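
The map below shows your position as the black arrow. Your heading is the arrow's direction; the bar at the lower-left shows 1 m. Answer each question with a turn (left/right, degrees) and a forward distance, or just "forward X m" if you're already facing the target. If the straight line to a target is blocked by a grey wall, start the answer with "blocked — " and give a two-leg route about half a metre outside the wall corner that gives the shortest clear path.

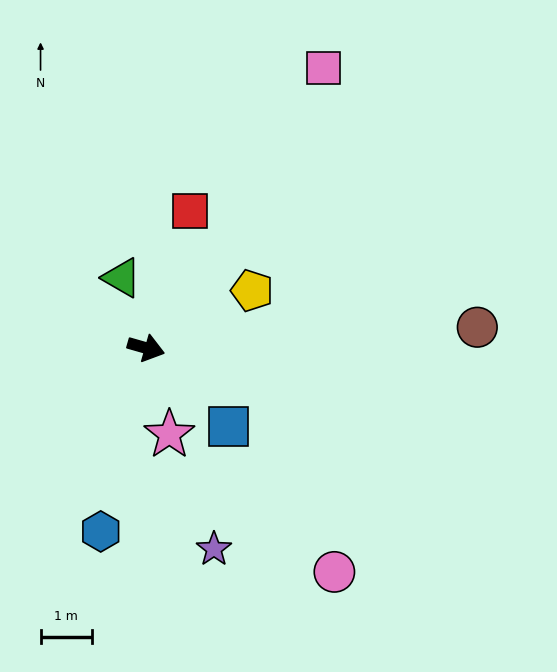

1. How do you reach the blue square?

turn right 27°, forward 2.2 m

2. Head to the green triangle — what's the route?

turn left 125°, forward 1.5 m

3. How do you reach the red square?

turn left 88°, forward 2.8 m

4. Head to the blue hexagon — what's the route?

turn right 88°, forward 3.7 m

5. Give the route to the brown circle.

turn left 20°, forward 6.5 m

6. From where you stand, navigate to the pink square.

turn left 74°, forward 6.5 m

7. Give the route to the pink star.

turn right 59°, forward 1.7 m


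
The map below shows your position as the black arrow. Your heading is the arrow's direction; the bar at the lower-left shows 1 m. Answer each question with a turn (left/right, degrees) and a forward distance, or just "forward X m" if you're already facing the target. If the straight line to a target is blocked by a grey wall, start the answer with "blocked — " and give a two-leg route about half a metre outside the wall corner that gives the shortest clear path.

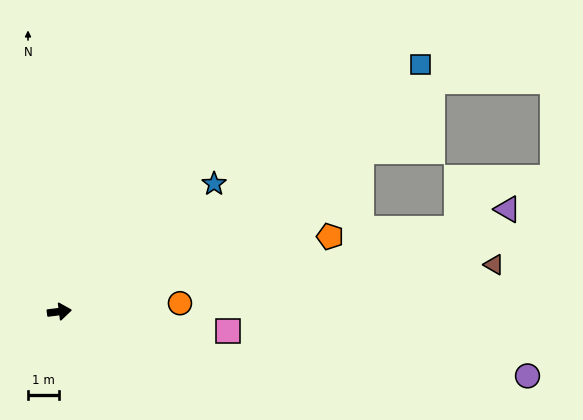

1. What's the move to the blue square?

turn left 27°, forward 14.2 m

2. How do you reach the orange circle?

turn right 3°, forward 3.9 m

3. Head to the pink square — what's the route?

turn right 14°, forward 5.5 m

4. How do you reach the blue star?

turn left 32°, forward 6.5 m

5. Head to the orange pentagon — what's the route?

turn left 8°, forward 9.1 m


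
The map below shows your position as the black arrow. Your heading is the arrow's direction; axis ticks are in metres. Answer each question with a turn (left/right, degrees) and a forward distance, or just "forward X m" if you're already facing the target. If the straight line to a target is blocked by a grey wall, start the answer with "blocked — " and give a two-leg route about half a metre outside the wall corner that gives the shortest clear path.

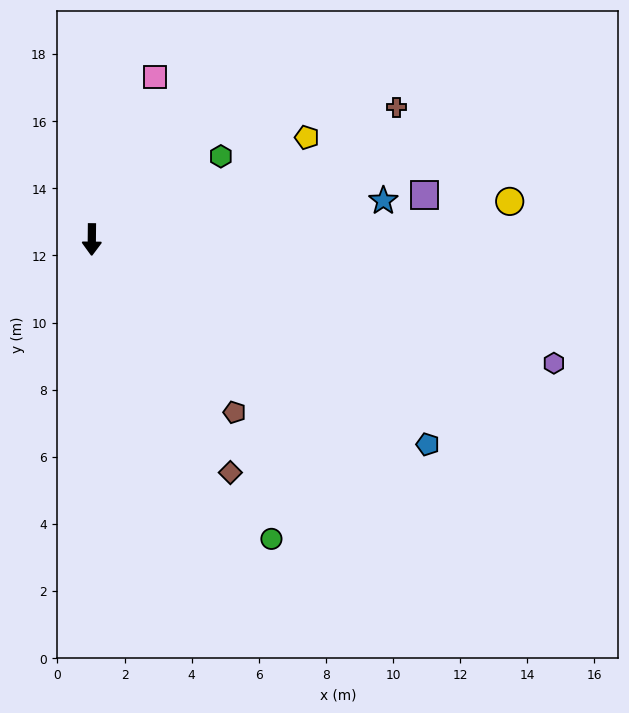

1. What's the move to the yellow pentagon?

turn left 116°, forward 7.1 m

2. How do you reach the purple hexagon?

turn left 76°, forward 14.3 m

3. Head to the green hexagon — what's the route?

turn left 123°, forward 4.6 m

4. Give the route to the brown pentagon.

turn left 40°, forward 6.7 m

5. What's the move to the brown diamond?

turn left 31°, forward 8.1 m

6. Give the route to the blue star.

turn left 98°, forward 8.8 m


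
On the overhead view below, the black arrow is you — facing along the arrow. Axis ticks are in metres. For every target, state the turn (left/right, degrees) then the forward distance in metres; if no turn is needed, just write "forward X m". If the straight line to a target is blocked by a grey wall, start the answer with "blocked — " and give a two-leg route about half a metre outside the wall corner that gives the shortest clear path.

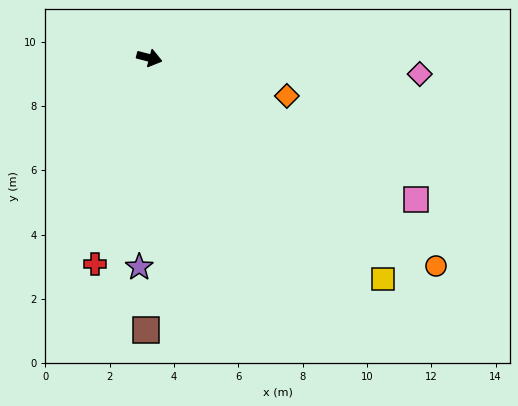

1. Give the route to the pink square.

turn right 13°, forward 9.4 m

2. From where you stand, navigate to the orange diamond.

forward 4.4 m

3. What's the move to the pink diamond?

turn left 11°, forward 8.4 m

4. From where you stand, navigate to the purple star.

turn right 78°, forward 6.5 m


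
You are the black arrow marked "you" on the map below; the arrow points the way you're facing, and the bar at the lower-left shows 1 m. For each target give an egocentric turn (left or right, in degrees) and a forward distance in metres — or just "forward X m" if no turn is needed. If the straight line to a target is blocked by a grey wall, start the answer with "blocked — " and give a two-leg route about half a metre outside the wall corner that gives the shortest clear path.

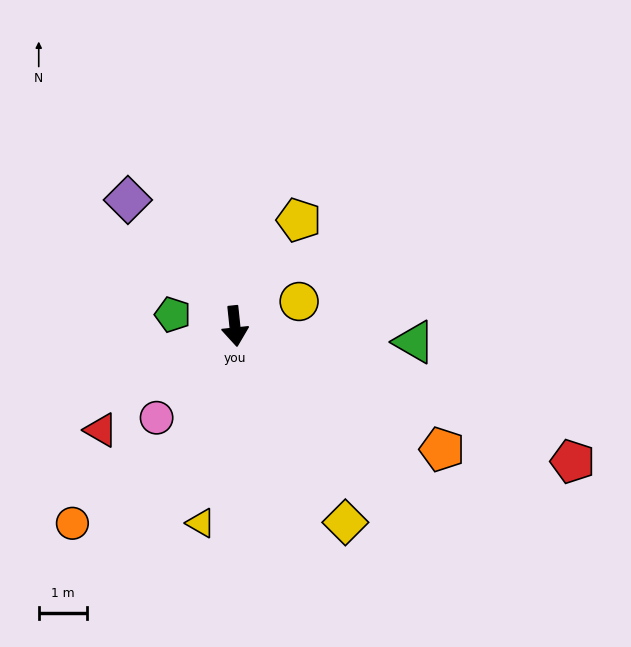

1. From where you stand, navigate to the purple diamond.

turn right 146°, forward 3.4 m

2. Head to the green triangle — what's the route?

turn left 79°, forward 3.7 m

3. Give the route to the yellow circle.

turn left 105°, forward 1.4 m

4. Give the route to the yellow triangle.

turn right 16°, forward 4.2 m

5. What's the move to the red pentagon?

turn left 62°, forward 7.6 m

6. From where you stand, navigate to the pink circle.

turn right 47°, forward 2.5 m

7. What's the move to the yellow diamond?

turn left 23°, forward 4.7 m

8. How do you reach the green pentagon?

turn right 107°, forward 1.3 m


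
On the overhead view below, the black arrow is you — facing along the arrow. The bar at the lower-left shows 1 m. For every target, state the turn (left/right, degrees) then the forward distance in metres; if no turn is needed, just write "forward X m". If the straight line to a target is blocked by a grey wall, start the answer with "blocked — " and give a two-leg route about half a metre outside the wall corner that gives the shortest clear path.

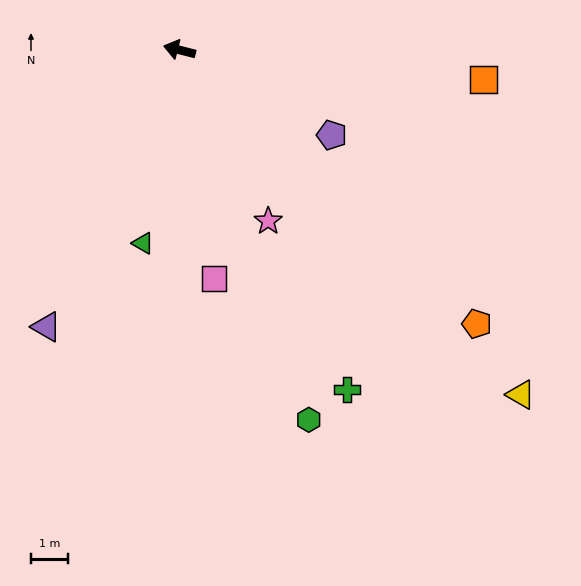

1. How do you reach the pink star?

turn left 132°, forward 5.2 m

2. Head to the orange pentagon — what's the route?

turn left 152°, forward 11.0 m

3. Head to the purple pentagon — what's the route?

turn left 165°, forward 4.7 m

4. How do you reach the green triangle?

turn left 94°, forward 5.4 m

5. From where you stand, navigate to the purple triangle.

turn left 79°, forward 8.4 m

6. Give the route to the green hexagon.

turn left 123°, forward 10.7 m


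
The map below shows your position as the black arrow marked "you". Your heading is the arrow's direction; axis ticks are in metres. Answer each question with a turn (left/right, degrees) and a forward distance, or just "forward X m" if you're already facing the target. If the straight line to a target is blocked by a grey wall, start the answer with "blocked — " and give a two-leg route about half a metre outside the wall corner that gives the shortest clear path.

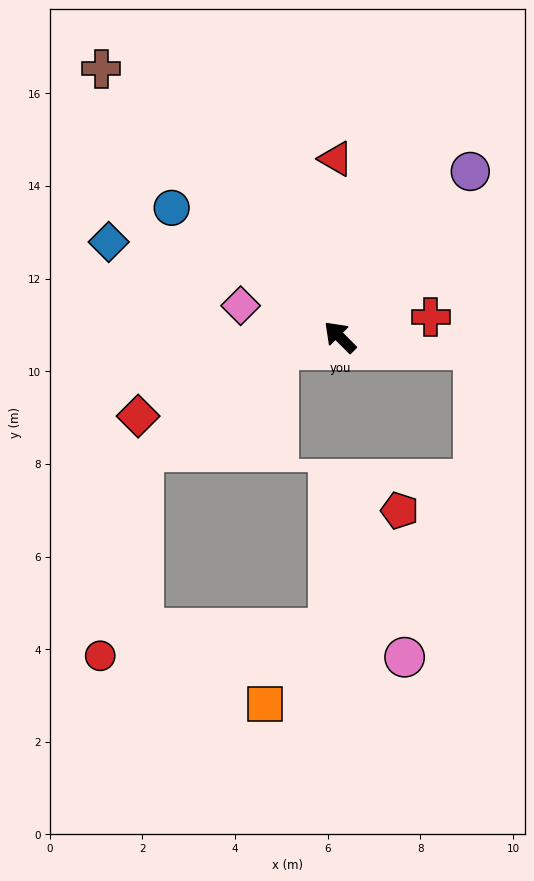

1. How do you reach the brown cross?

turn right 3°, forward 7.8 m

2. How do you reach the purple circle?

turn right 83°, forward 4.6 m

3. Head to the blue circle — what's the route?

turn left 8°, forward 4.6 m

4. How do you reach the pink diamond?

turn left 28°, forward 2.2 m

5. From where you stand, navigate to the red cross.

turn right 123°, forward 2.0 m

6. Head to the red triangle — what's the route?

turn right 44°, forward 3.8 m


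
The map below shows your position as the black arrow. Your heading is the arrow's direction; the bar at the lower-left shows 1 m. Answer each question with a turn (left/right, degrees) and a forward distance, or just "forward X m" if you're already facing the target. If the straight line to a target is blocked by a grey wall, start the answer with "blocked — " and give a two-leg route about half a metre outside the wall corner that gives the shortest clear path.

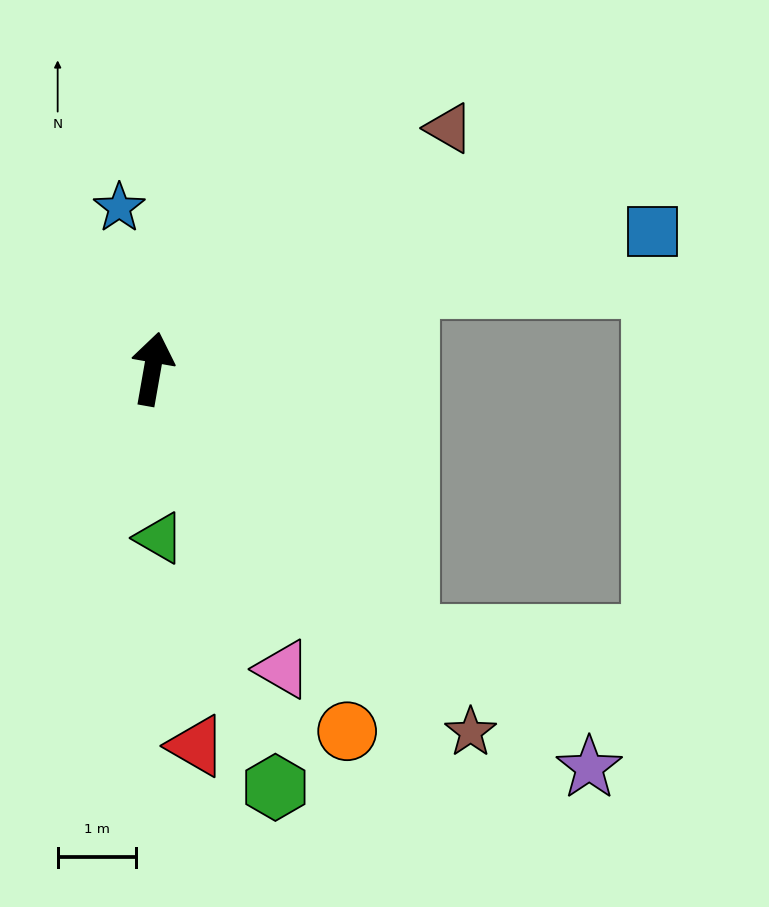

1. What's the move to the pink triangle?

turn right 147°, forward 4.2 m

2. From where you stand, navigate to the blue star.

turn left 22°, forward 2.1 m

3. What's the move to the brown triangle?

turn right 41°, forward 4.9 m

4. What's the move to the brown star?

turn right 129°, forward 6.2 m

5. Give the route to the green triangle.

turn right 168°, forward 2.2 m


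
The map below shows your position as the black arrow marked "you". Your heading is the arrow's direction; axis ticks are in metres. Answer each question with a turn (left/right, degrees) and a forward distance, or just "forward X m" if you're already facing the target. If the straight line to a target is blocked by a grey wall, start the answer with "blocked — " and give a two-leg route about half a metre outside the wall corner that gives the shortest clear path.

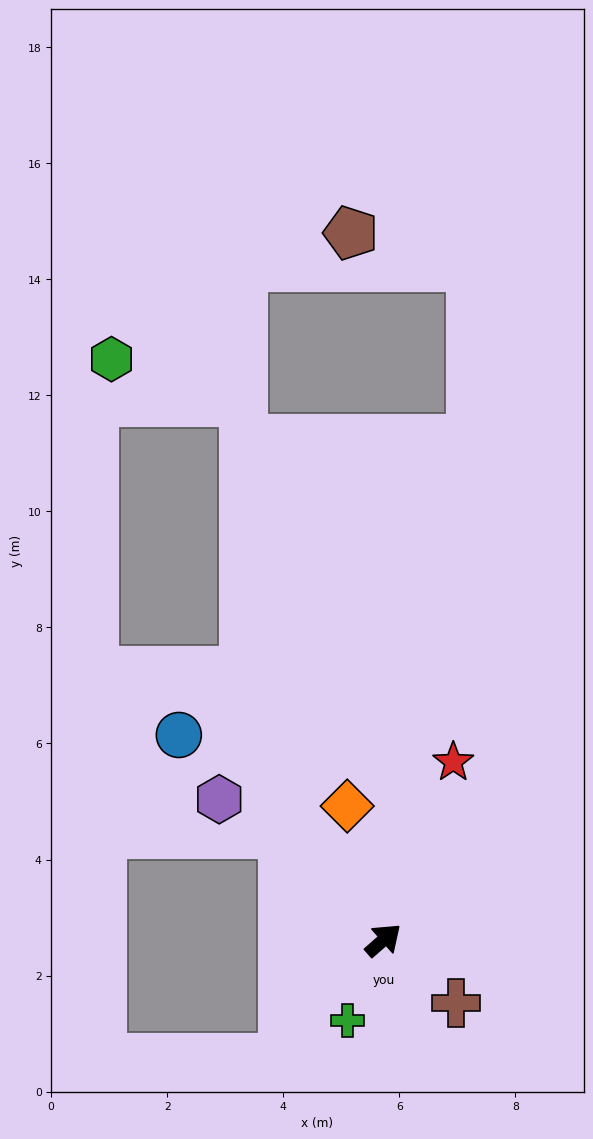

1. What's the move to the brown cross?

turn right 82°, forward 1.7 m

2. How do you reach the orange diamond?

turn left 64°, forward 2.4 m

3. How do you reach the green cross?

turn right 155°, forward 1.5 m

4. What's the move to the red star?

turn left 27°, forward 3.3 m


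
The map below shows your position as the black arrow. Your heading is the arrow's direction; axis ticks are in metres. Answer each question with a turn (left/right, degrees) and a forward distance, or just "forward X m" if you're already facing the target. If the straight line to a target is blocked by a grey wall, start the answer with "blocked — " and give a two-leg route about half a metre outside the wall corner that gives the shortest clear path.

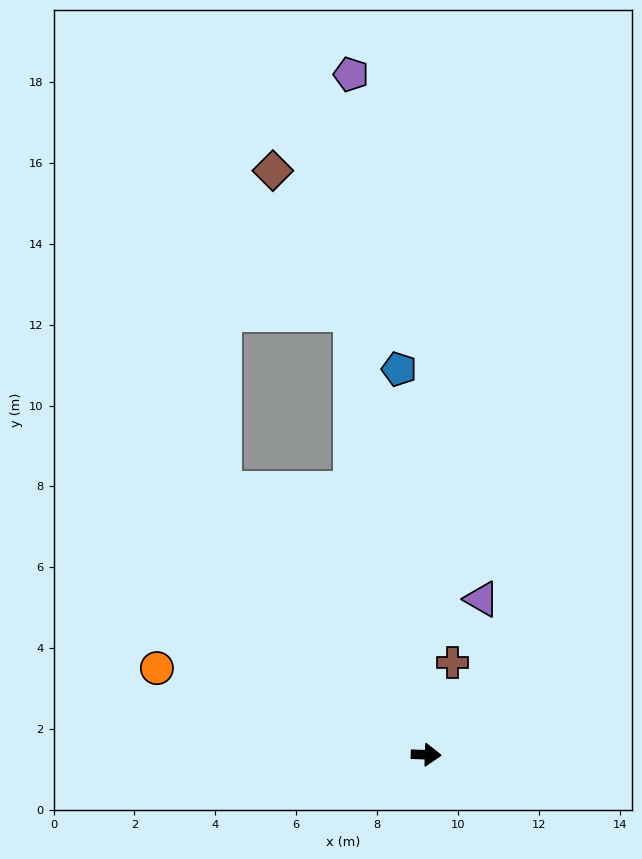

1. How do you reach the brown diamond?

blocked — turn left 102°, forward 11.1 m, then turn left 18°, forward 4.0 m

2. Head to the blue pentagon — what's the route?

turn left 96°, forward 9.6 m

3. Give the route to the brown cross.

turn left 76°, forward 2.4 m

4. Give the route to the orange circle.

turn left 164°, forward 7.0 m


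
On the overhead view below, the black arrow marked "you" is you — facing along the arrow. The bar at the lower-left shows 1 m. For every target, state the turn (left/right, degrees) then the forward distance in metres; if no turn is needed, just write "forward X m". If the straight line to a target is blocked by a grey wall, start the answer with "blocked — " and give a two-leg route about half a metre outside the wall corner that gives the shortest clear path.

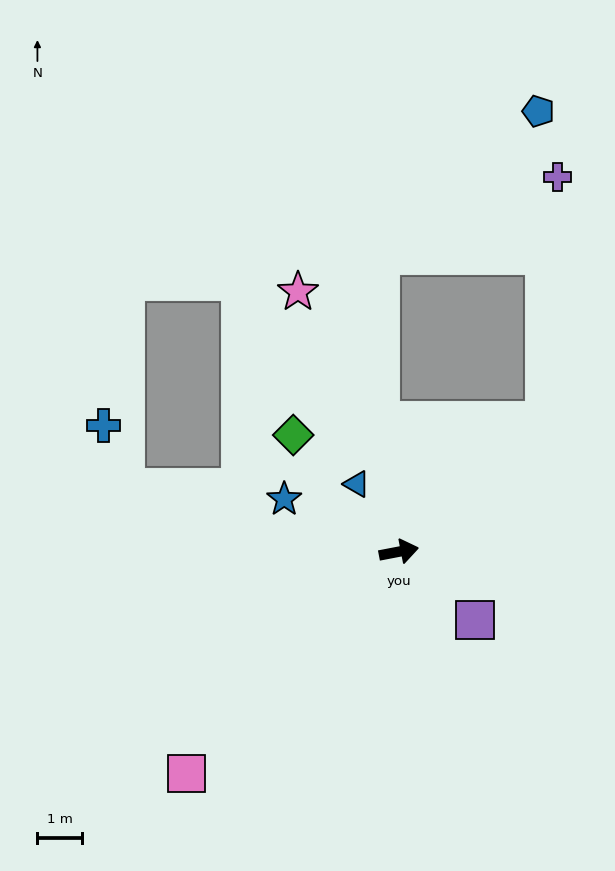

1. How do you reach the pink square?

turn right 145°, forward 6.9 m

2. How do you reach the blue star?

turn left 144°, forward 2.8 m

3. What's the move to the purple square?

turn right 53°, forward 2.3 m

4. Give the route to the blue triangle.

turn left 111°, forward 1.8 m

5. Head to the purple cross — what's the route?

blocked — turn left 31°, forward 4.4 m, then turn left 45°, forward 5.5 m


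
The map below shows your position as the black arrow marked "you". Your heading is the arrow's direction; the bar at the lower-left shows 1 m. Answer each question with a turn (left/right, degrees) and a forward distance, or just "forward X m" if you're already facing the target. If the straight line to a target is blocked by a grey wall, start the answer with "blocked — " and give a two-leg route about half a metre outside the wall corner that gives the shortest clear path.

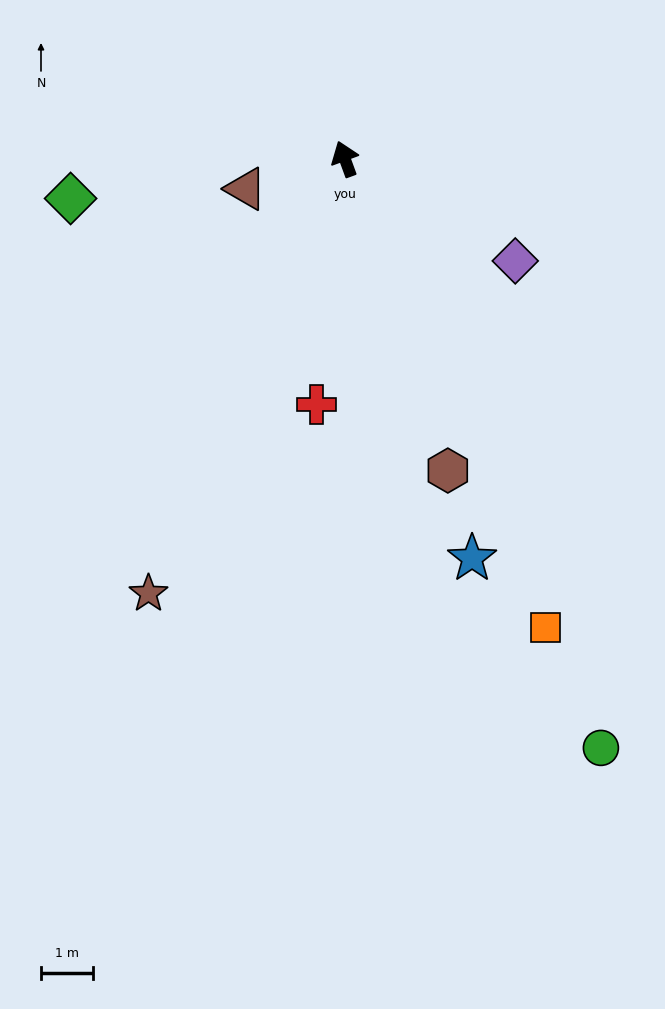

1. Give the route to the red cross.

turn left 153°, forward 4.8 m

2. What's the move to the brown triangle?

turn left 87°, forward 2.0 m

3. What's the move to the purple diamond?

turn right 141°, forward 3.8 m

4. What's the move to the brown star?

turn left 136°, forward 9.2 m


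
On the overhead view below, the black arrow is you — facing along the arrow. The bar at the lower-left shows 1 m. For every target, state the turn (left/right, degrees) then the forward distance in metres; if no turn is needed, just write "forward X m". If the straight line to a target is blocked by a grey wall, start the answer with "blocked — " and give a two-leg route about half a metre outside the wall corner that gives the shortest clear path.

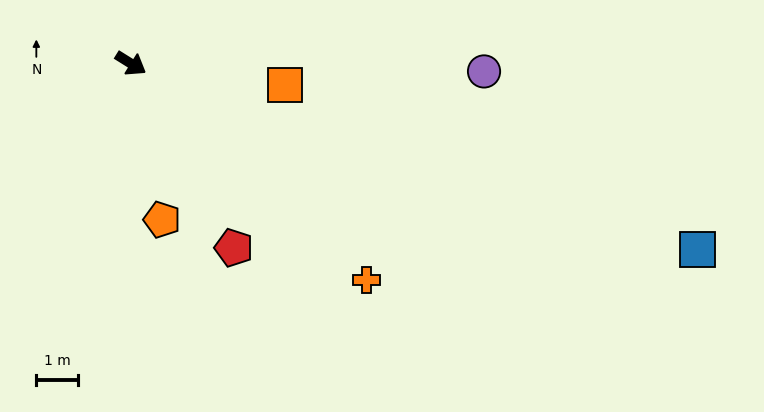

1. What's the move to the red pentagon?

turn right 29°, forward 5.0 m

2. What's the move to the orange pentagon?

turn right 47°, forward 3.8 m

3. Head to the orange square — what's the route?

turn left 24°, forward 3.7 m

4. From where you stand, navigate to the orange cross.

turn right 11°, forward 7.6 m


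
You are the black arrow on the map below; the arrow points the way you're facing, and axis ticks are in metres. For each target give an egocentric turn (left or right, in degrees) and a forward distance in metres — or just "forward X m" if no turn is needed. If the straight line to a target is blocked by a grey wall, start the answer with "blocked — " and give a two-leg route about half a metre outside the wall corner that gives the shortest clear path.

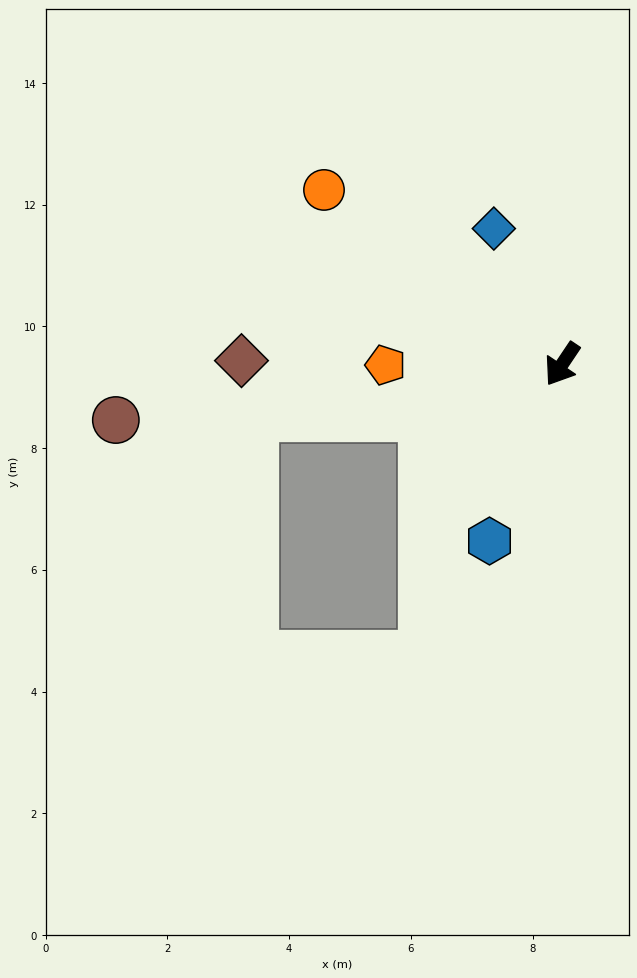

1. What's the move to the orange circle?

turn right 92°, forward 4.8 m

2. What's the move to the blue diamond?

turn right 119°, forward 2.5 m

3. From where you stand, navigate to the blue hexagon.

turn left 11°, forward 3.1 m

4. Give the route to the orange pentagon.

turn right 56°, forward 2.9 m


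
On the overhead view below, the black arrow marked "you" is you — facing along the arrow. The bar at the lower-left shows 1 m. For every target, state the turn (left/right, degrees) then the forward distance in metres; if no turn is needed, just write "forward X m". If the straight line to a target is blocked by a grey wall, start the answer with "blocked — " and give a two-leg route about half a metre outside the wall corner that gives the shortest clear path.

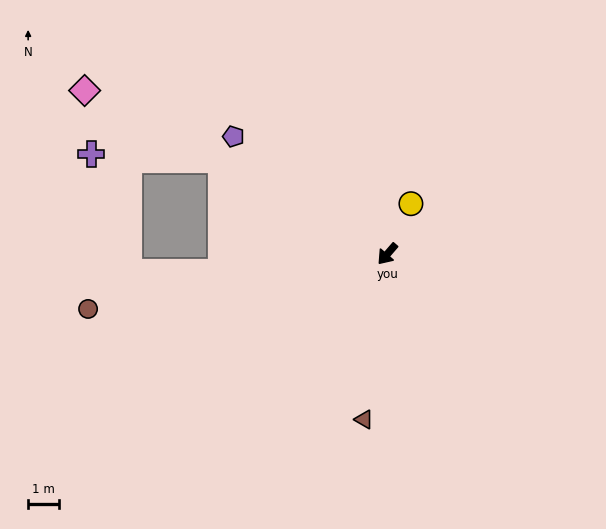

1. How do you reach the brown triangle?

turn left 33°, forward 5.4 m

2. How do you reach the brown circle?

turn right 39°, forward 9.8 m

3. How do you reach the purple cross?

blocked — turn right 79°, forward 6.1 m, then turn left 27°, forward 4.2 m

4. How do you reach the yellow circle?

turn right 164°, forward 1.8 m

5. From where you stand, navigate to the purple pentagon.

turn right 86°, forward 6.2 m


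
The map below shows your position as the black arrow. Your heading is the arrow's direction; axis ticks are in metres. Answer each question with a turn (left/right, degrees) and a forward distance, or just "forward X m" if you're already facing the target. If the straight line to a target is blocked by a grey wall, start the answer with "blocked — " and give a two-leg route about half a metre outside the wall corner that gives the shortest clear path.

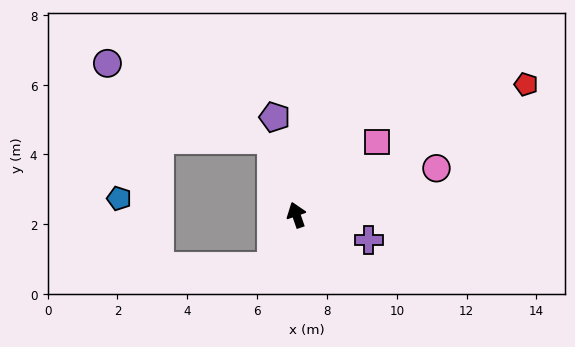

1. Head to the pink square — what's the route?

turn right 67°, forward 3.1 m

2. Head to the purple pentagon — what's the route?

turn right 7°, forward 2.9 m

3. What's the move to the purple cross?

turn right 128°, forward 2.2 m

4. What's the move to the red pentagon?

turn right 80°, forward 7.6 m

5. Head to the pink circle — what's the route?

turn right 91°, forward 4.2 m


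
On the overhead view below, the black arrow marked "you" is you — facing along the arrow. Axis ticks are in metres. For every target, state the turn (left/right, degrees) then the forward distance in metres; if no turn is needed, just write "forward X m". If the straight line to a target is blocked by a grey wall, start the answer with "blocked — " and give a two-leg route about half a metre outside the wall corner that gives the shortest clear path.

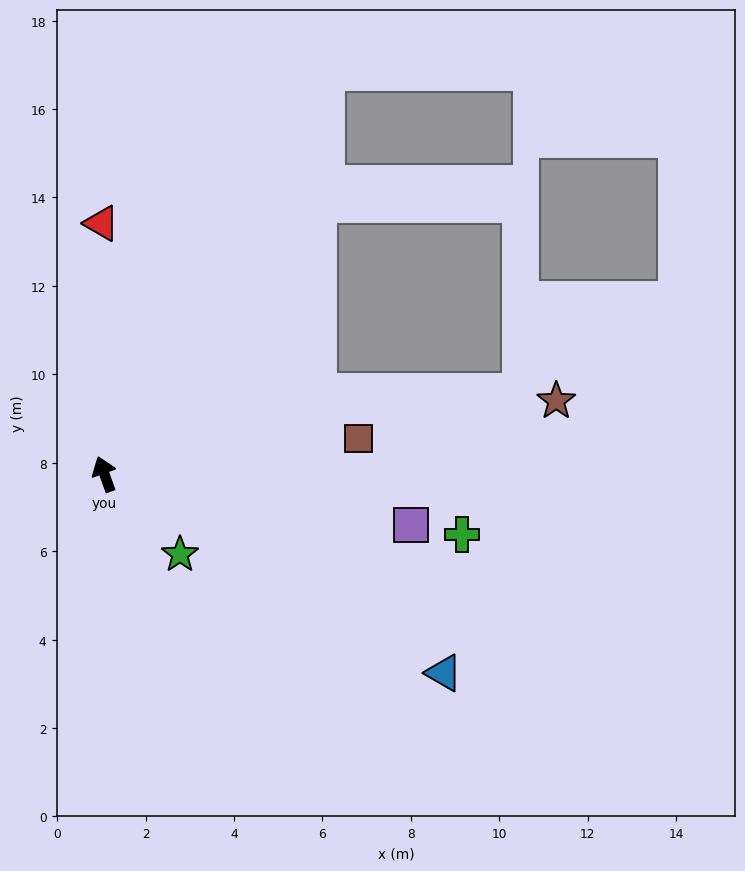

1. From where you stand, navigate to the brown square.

turn right 102°, forward 5.8 m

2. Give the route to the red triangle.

turn right 19°, forward 5.7 m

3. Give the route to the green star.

turn right 157°, forward 2.5 m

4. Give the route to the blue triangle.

turn right 140°, forward 8.9 m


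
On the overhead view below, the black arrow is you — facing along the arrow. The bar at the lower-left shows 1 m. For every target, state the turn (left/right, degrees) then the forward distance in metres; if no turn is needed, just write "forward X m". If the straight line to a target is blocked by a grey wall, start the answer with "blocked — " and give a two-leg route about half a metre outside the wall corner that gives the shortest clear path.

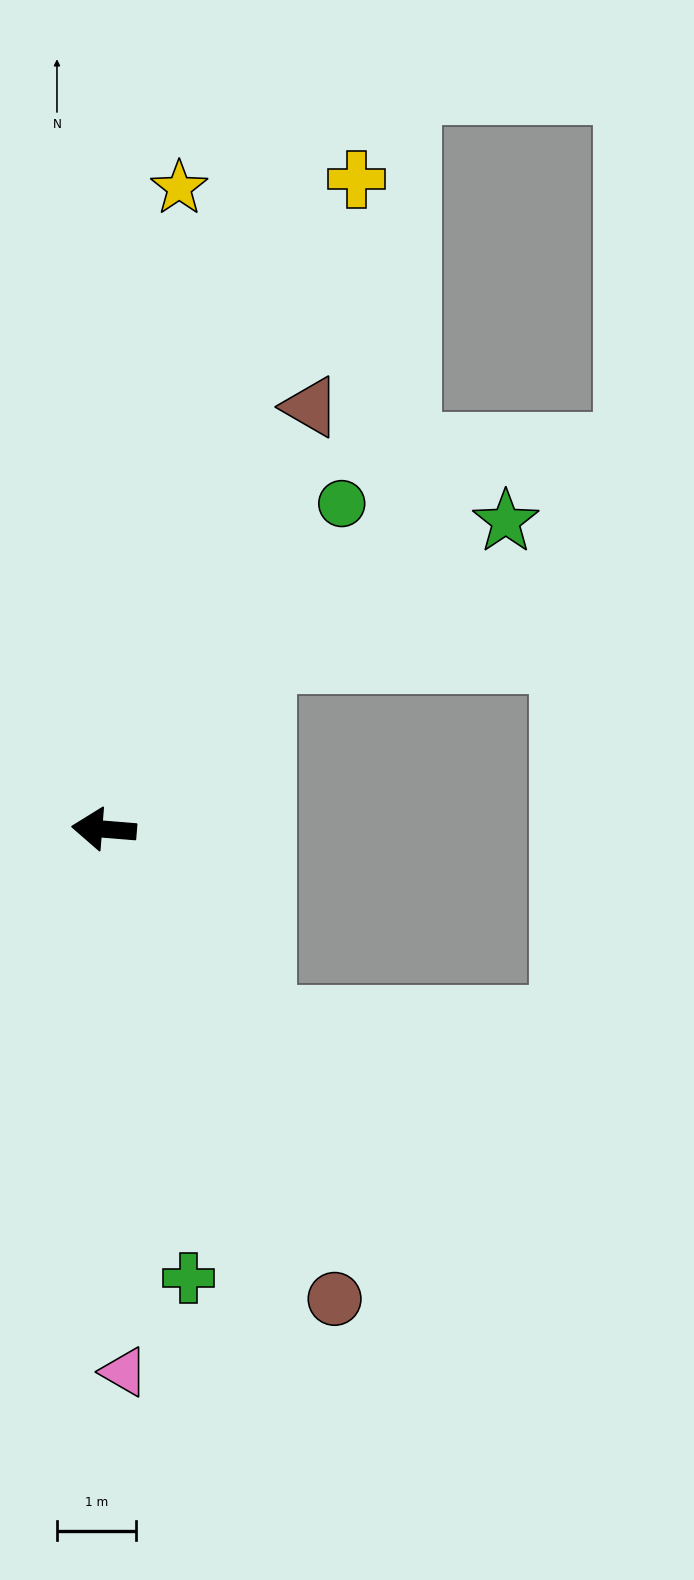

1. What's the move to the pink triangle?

turn left 97°, forward 6.9 m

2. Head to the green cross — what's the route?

turn left 105°, forward 5.8 m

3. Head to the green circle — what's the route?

turn right 122°, forward 5.1 m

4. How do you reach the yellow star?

turn right 92°, forward 8.2 m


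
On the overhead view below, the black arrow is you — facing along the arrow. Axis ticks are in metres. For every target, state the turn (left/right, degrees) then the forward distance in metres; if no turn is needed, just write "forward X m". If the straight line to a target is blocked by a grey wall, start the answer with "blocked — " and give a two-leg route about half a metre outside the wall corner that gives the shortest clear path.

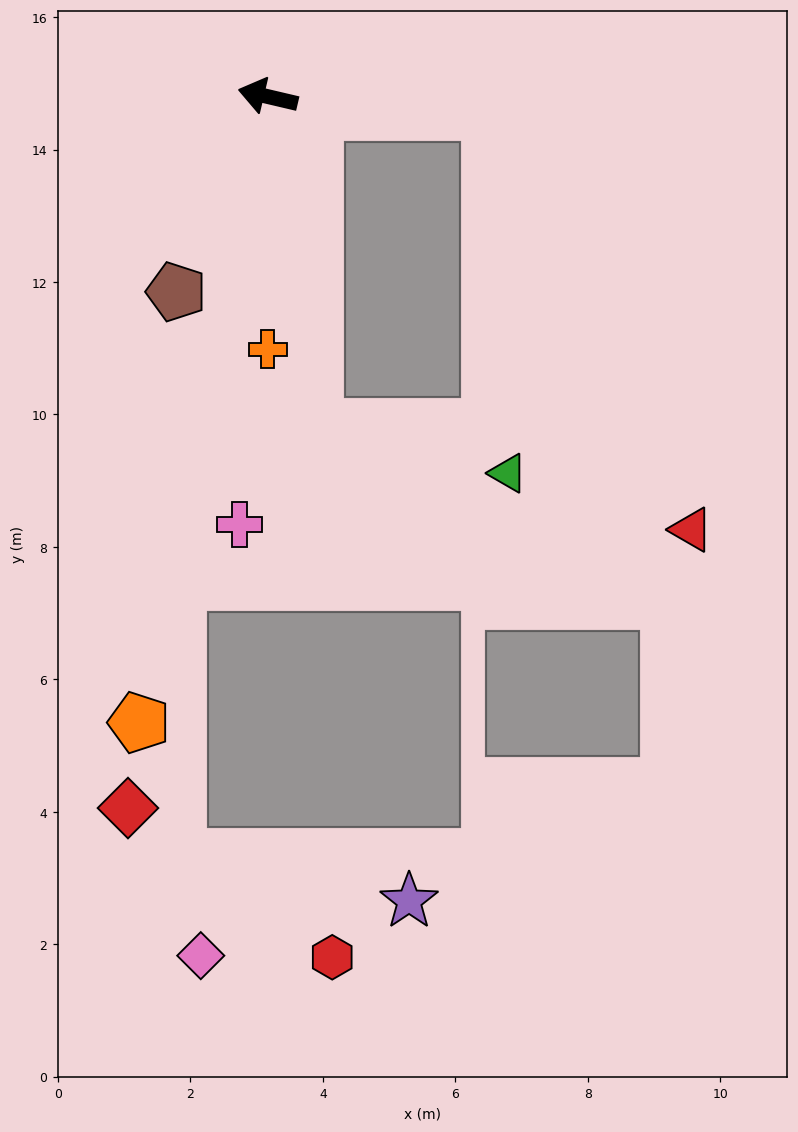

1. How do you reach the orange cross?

turn left 103°, forward 3.8 m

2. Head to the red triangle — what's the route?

blocked — turn right 171°, forward 3.4 m, then turn right 60°, forward 7.0 m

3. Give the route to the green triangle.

blocked — turn left 111°, forward 5.0 m, then turn left 69°, forward 3.0 m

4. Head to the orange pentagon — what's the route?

turn left 92°, forward 9.6 m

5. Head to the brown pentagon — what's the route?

turn left 78°, forward 3.3 m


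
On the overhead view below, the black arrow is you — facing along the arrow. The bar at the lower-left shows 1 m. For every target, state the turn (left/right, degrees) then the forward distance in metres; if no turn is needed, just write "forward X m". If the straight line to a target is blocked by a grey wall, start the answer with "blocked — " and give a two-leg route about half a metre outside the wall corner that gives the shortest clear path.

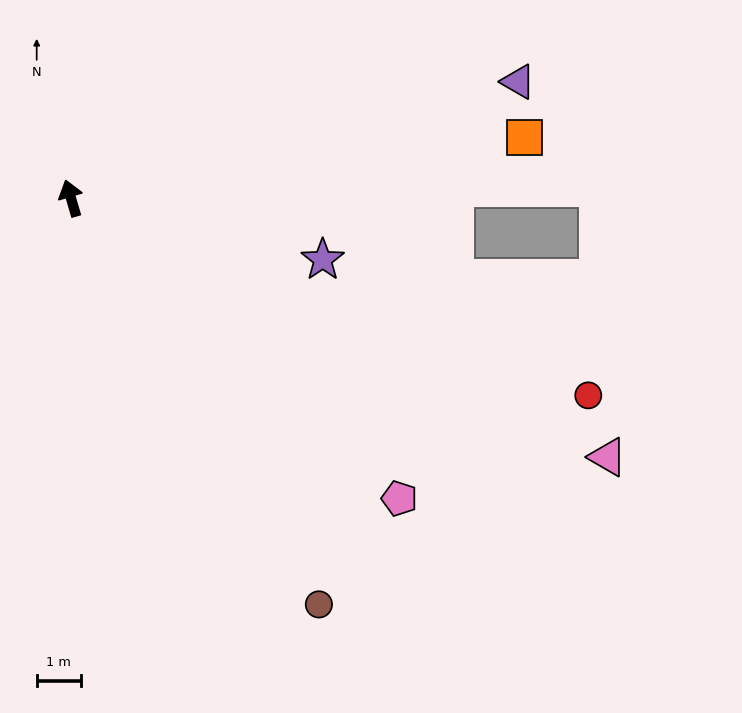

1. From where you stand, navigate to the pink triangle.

turn right 132°, forward 13.5 m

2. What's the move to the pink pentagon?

turn right 149°, forward 10.1 m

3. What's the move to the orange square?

turn right 99°, forward 10.4 m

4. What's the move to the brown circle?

turn right 165°, forward 10.8 m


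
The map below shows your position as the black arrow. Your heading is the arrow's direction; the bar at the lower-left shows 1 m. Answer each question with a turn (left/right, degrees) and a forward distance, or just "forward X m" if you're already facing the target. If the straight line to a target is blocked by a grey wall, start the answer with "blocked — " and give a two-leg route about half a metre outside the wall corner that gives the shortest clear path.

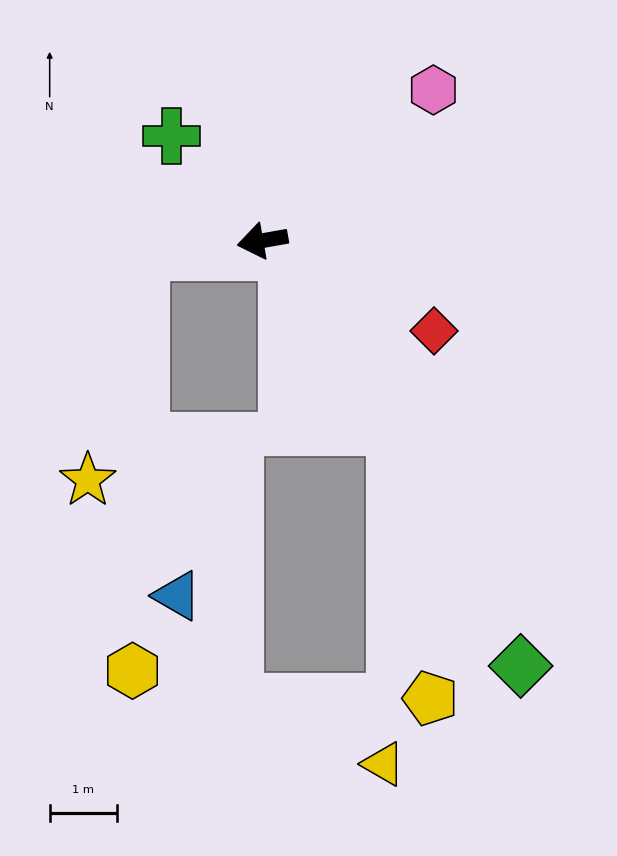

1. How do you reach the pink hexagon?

turn right 149°, forward 3.4 m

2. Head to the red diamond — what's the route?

turn left 142°, forward 2.9 m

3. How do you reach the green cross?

turn right 59°, forward 2.1 m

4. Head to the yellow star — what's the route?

blocked — turn right 5°, forward 1.8 m, then turn left 72°, forward 3.5 m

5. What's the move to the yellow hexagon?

blocked — turn right 5°, forward 1.8 m, then turn left 84°, forward 6.2 m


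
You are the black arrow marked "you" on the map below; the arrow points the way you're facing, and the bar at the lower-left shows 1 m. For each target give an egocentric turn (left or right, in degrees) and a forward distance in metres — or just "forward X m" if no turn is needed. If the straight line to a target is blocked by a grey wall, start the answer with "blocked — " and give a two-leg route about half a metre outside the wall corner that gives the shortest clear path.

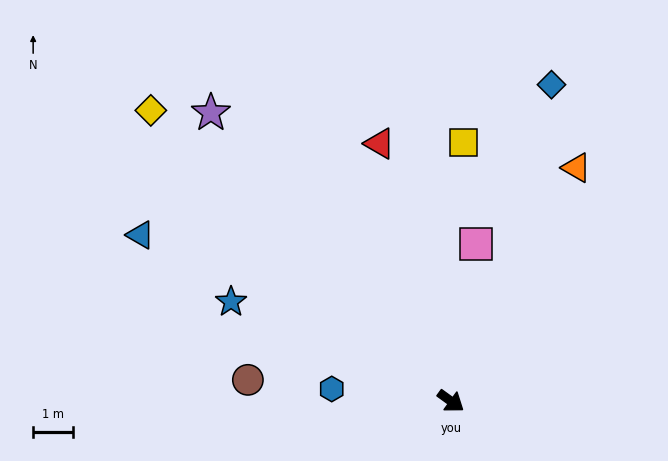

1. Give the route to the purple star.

turn left 166°, forward 9.4 m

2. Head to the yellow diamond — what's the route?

turn left 172°, forward 10.5 m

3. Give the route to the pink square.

turn left 117°, forward 4.0 m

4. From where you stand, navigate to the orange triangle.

turn left 98°, forward 6.6 m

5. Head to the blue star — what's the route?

turn right 168°, forward 6.0 m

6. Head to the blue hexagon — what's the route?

turn right 150°, forward 3.0 m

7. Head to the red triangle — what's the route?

turn left 141°, forward 6.7 m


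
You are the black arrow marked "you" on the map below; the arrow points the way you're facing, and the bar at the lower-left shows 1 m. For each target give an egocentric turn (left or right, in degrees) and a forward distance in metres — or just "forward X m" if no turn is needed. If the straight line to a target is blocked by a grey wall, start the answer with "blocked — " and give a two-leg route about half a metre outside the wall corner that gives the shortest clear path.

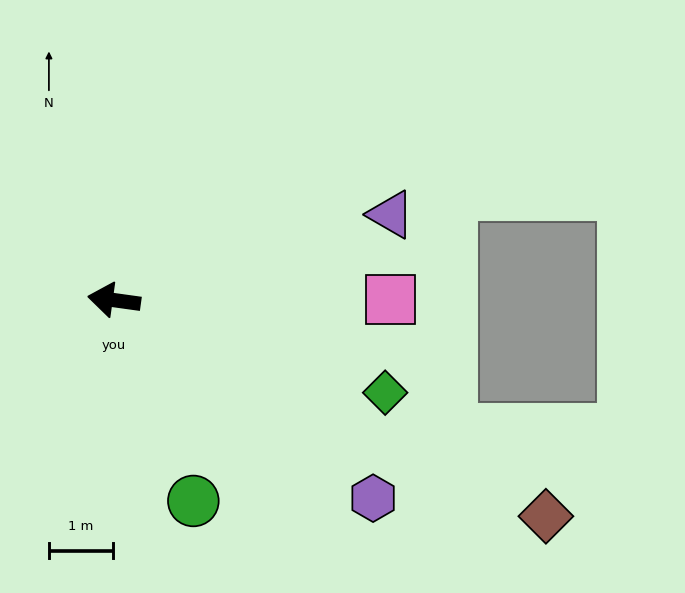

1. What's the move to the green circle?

turn left 119°, forward 3.4 m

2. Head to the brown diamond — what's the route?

turn left 161°, forward 7.5 m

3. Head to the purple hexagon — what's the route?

turn left 151°, forward 5.1 m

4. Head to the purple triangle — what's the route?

turn right 155°, forward 4.5 m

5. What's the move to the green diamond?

turn left 169°, forward 4.5 m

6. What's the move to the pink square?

turn right 172°, forward 4.3 m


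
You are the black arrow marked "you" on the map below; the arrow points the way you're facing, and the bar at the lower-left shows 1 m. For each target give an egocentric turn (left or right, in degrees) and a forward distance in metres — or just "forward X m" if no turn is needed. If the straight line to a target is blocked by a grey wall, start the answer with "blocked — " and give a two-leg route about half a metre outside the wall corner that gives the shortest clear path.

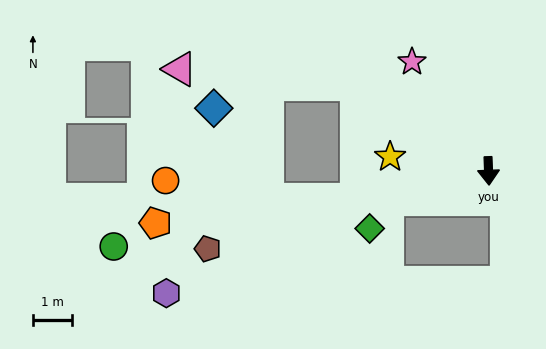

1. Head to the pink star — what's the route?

turn right 147°, forward 3.4 m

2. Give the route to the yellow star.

turn right 100°, forward 2.5 m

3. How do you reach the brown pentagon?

turn right 77°, forward 7.5 m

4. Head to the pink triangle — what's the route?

blocked — turn right 125°, forward 4.0 m, then turn left 28°, forward 4.5 m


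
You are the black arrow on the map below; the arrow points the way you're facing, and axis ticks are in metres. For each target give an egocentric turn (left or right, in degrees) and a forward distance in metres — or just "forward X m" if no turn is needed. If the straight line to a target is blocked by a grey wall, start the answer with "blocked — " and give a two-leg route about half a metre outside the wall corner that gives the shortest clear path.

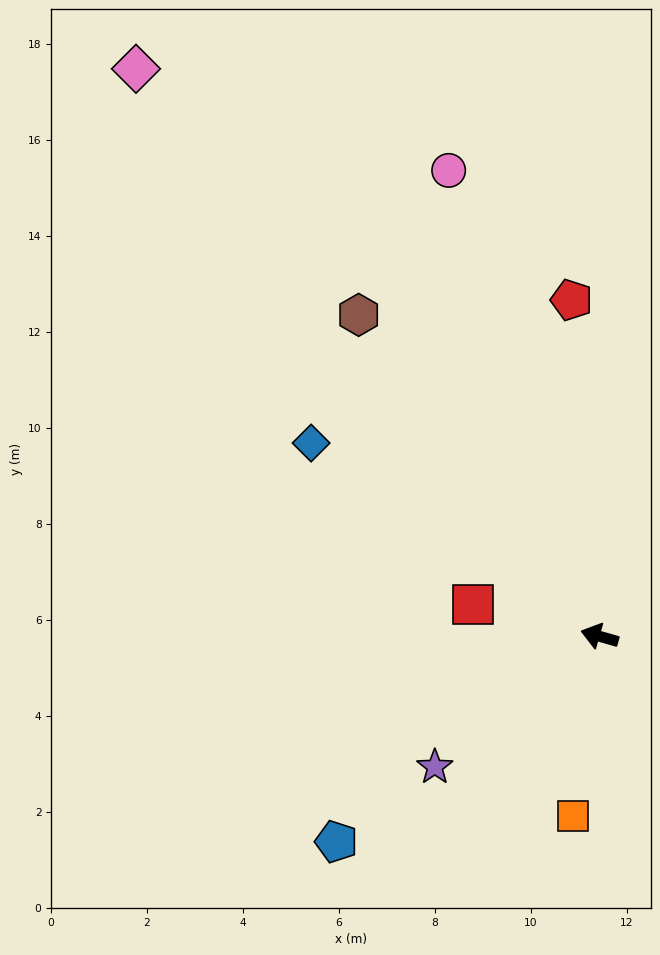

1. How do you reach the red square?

forward 2.7 m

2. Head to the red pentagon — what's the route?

turn right 69°, forward 7.0 m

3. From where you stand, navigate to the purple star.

turn left 54°, forward 4.4 m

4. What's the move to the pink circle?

turn right 56°, forward 10.2 m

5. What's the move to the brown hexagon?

turn right 37°, forward 8.4 m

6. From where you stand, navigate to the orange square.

turn left 98°, forward 3.8 m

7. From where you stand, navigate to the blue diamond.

turn right 18°, forward 7.2 m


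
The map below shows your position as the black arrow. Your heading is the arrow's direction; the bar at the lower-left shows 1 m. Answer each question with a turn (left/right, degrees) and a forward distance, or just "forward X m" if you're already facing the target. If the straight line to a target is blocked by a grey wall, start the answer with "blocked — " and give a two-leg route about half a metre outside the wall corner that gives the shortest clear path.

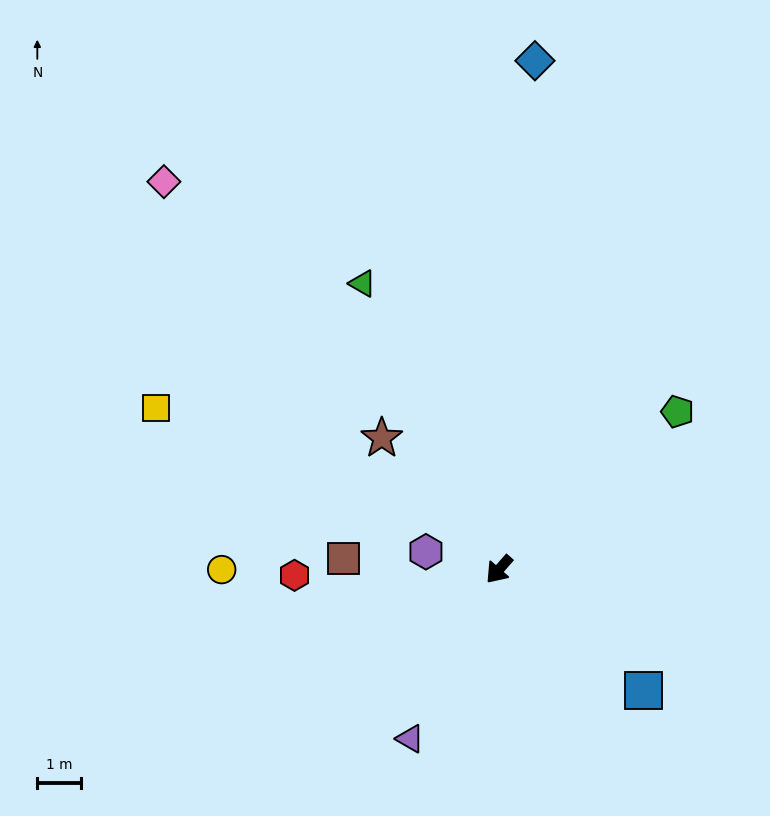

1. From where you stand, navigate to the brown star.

turn right 97°, forward 4.0 m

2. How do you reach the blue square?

turn left 91°, forward 4.3 m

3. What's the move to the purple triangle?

turn left 14°, forward 4.4 m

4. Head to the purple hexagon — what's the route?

turn right 62°, forward 1.7 m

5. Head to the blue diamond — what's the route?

turn right 143°, forward 11.6 m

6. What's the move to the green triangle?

turn right 113°, forward 7.2 m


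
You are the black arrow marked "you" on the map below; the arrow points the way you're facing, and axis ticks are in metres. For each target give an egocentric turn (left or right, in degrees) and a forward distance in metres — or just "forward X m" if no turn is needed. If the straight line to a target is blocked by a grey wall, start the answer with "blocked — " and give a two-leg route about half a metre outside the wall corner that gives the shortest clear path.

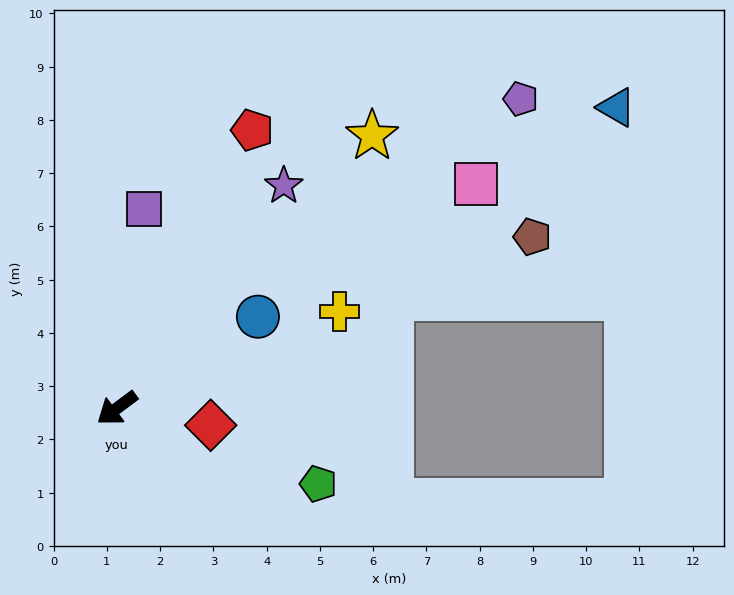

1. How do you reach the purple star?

turn right 164°, forward 5.2 m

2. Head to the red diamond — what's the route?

turn left 133°, forward 1.8 m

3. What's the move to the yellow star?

turn right 170°, forward 7.0 m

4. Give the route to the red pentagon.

turn right 153°, forward 5.8 m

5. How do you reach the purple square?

turn right 134°, forward 3.8 m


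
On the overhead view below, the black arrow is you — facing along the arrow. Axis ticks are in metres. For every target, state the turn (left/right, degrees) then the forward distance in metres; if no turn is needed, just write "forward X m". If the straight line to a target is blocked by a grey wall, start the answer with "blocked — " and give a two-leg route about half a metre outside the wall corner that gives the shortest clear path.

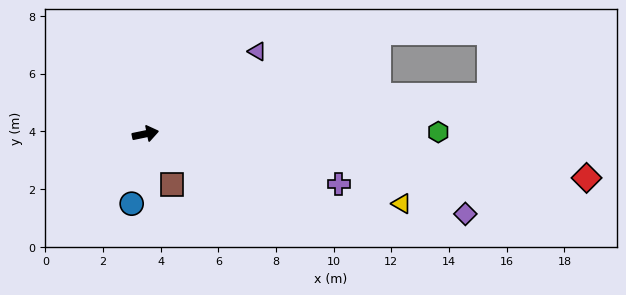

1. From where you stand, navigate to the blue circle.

turn right 113°, forward 2.5 m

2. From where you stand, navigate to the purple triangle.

turn left 25°, forward 4.8 m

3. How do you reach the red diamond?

turn right 17°, forward 15.4 m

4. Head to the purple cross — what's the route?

turn right 26°, forward 6.9 m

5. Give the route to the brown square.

turn right 74°, forward 2.0 m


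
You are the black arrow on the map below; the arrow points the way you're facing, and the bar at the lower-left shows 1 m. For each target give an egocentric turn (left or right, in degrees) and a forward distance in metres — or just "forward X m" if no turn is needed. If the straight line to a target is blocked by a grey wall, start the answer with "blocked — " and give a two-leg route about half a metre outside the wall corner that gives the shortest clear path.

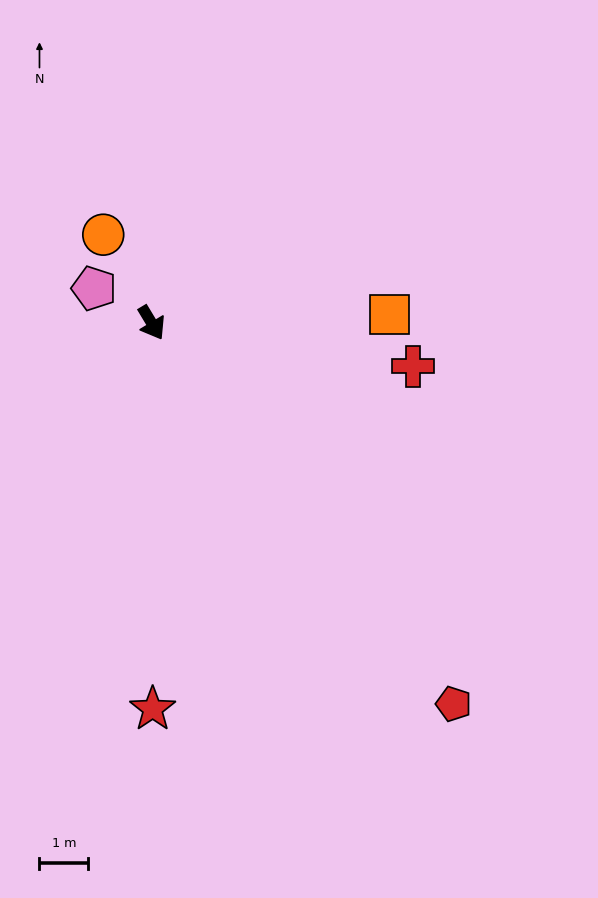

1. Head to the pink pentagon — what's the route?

turn right 152°, forward 1.4 m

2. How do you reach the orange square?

turn left 61°, forward 4.9 m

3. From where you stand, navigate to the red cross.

turn left 50°, forward 5.4 m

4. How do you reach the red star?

turn right 31°, forward 7.9 m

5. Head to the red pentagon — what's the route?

turn left 7°, forward 10.0 m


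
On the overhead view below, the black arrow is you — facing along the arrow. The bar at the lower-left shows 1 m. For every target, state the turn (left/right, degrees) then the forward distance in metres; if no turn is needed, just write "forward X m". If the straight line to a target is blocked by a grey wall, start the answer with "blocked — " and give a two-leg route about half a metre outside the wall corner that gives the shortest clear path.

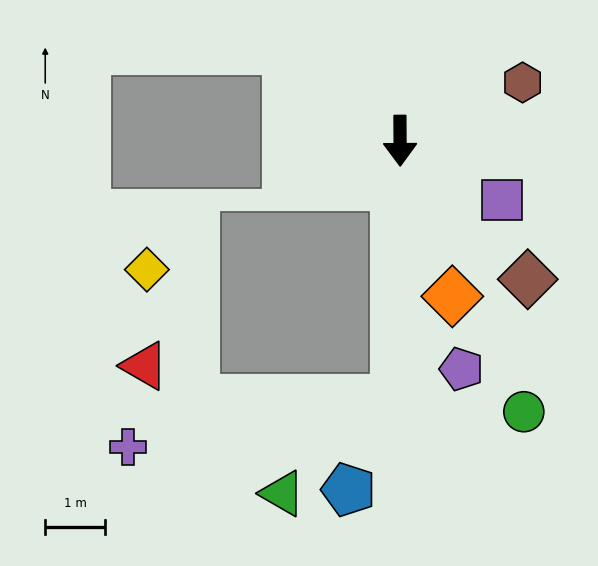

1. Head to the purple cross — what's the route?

blocked — forward 4.4 m, then turn right 80°, forward 4.6 m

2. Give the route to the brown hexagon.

turn left 115°, forward 2.3 m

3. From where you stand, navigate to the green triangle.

blocked — forward 4.4 m, then turn right 51°, forward 2.5 m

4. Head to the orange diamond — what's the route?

turn left 18°, forward 2.8 m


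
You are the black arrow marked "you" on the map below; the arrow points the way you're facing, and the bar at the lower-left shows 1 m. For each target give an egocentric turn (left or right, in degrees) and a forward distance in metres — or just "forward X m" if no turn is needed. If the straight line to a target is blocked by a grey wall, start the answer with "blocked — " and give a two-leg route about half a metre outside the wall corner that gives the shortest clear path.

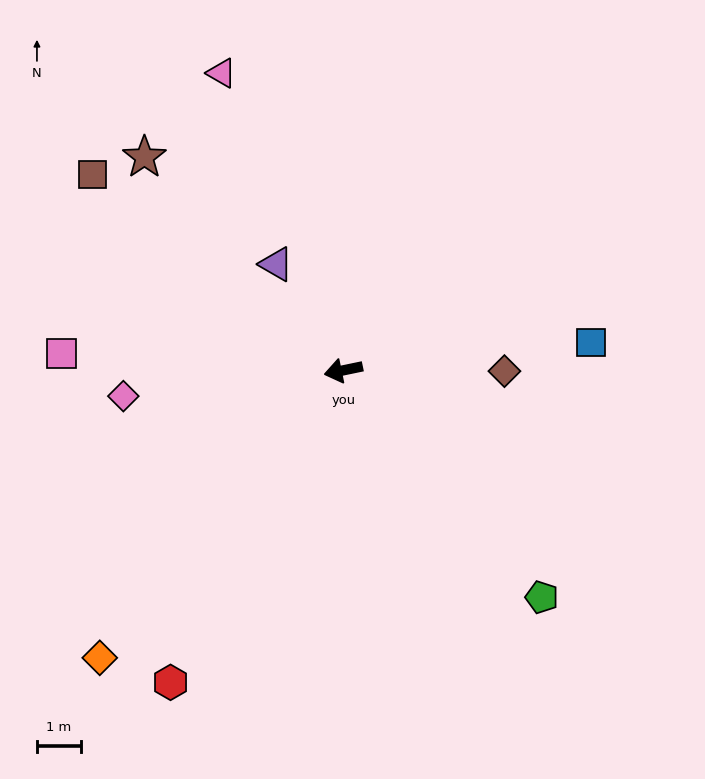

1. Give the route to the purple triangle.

turn right 69°, forward 2.8 m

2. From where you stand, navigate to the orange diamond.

turn left 38°, forward 8.5 m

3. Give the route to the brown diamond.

turn left 168°, forward 3.6 m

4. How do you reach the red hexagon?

turn left 49°, forward 8.0 m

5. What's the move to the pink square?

turn right 15°, forward 6.4 m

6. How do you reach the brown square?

turn right 50°, forward 7.2 m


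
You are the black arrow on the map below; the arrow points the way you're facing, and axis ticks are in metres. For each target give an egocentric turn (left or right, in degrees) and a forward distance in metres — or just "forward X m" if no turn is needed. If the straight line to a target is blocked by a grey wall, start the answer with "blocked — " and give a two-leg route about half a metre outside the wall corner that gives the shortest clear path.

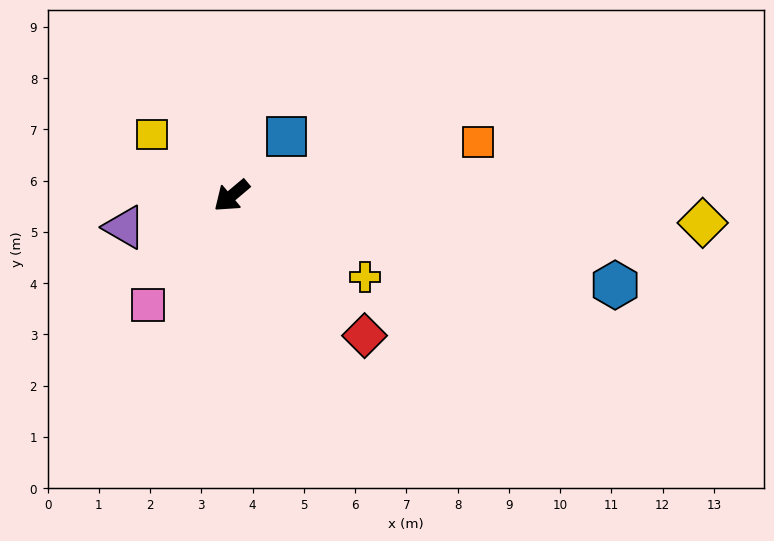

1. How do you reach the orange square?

turn left 152°, forward 4.9 m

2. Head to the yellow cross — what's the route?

turn left 108°, forward 3.0 m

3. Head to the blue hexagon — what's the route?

turn left 127°, forward 7.7 m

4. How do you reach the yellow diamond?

turn left 137°, forward 9.2 m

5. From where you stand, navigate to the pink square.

turn left 12°, forward 2.7 m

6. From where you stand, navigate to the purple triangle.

turn right 24°, forward 2.2 m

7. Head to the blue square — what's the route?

turn right 173°, forward 1.6 m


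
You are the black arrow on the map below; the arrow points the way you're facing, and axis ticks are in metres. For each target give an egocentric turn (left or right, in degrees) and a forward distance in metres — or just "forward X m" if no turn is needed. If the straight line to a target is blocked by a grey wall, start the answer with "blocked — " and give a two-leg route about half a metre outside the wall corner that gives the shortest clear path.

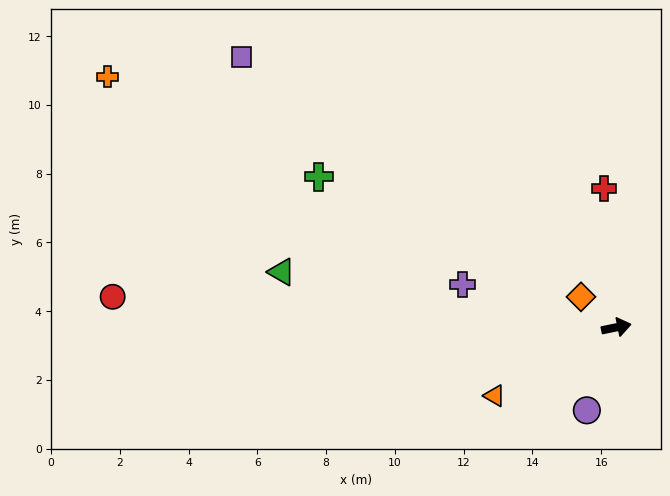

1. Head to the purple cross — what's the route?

turn left 153°, forward 4.6 m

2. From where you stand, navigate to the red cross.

turn left 83°, forward 4.1 m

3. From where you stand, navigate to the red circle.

turn left 165°, forward 14.7 m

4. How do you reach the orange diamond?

turn left 128°, forward 1.4 m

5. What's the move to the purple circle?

turn right 121°, forward 2.6 m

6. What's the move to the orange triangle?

turn right 162°, forward 4.1 m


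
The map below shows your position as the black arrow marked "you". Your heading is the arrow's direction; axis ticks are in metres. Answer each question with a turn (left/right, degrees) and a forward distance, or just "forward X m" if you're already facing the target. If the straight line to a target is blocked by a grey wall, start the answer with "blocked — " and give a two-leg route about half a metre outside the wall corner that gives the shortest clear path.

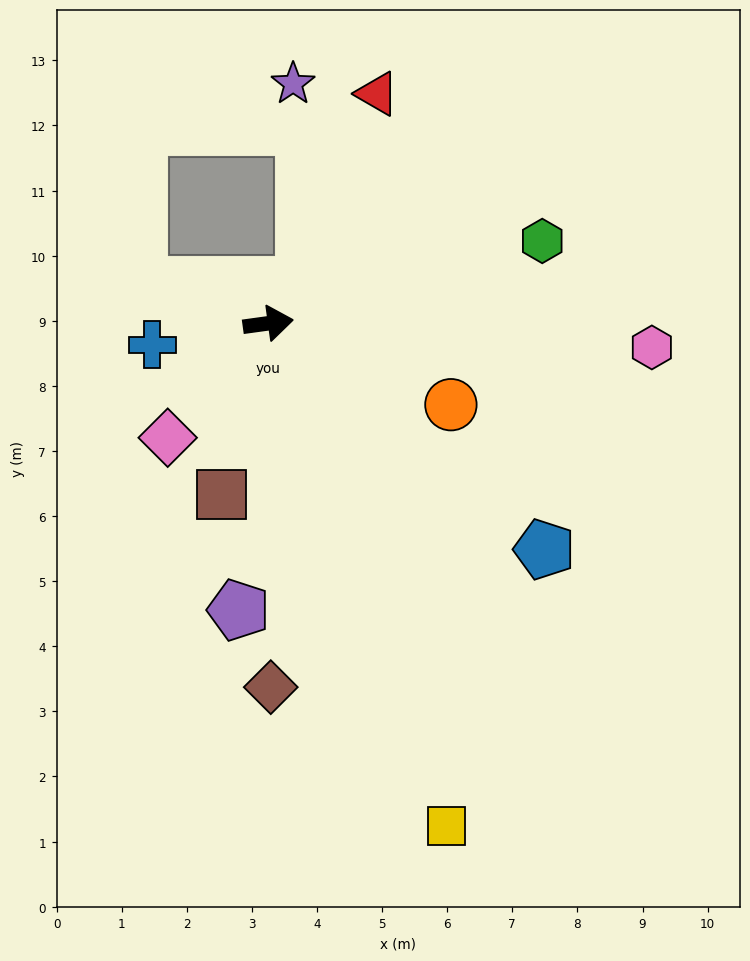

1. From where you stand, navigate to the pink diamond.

turn right 139°, forward 2.3 m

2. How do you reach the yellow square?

turn right 78°, forward 8.2 m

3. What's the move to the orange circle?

turn right 32°, forward 3.1 m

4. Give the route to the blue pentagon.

turn right 47°, forward 5.5 m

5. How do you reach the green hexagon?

turn left 9°, forward 4.4 m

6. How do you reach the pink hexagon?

turn right 11°, forward 5.9 m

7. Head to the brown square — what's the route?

turn right 113°, forward 2.7 m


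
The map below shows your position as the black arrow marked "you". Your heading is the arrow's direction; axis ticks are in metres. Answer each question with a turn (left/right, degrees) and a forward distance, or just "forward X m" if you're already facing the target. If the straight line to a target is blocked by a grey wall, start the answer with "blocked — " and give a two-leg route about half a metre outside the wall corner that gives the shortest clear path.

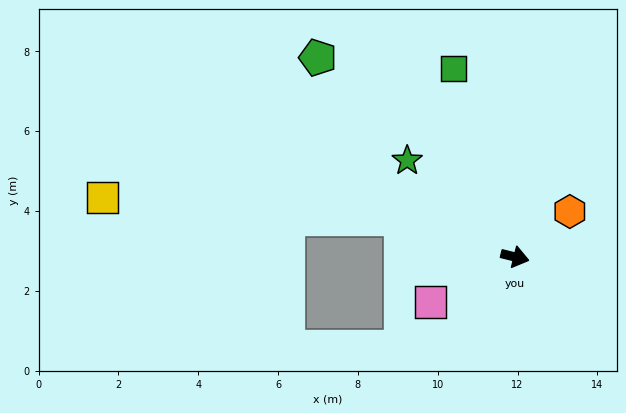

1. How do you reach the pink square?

turn right 138°, forward 2.4 m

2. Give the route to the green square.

turn left 122°, forward 5.0 m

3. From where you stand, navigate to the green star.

turn left 152°, forward 3.6 m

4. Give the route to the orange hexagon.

turn left 54°, forward 1.8 m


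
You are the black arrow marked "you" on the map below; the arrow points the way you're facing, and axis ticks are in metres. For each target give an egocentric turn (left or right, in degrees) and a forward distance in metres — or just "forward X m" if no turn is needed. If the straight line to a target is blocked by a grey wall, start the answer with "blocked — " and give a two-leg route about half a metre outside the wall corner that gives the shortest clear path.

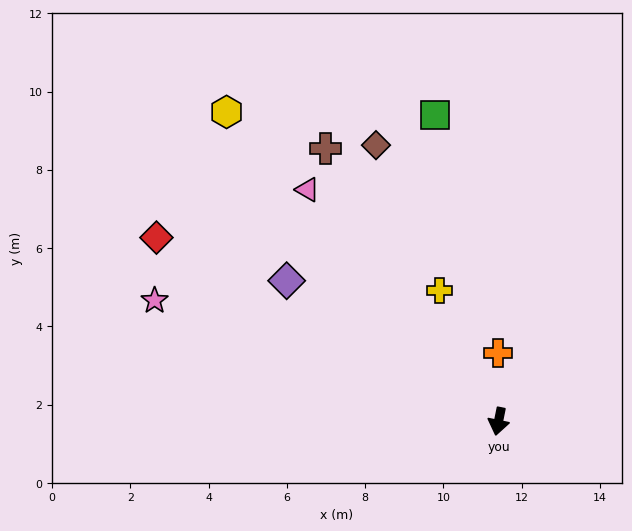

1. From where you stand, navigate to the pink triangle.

turn right 129°, forward 7.7 m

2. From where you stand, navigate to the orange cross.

turn right 168°, forward 1.7 m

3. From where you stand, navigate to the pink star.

turn right 98°, forward 9.3 m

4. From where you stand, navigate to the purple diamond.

turn right 112°, forward 6.5 m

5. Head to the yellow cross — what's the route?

turn right 144°, forward 3.7 m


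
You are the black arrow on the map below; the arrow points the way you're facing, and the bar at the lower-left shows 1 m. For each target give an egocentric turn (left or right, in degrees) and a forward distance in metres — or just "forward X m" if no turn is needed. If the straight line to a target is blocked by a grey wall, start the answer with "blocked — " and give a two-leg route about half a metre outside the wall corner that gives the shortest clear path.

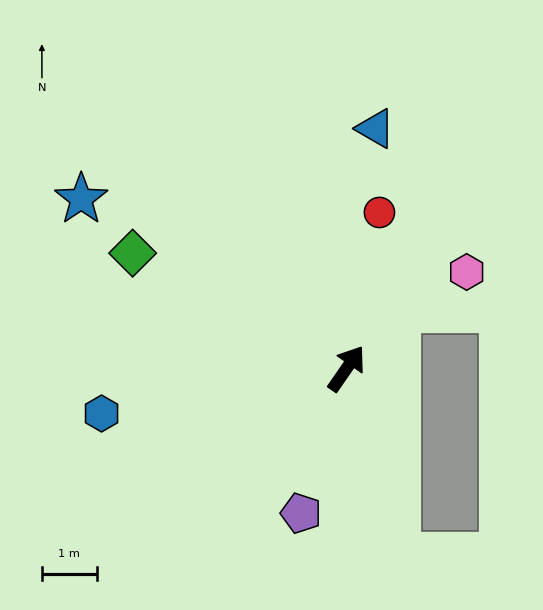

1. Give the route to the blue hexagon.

turn left 135°, forward 4.6 m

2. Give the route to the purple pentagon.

turn right 163°, forward 2.8 m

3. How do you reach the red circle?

turn left 23°, forward 2.9 m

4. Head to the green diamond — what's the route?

turn left 96°, forward 4.4 m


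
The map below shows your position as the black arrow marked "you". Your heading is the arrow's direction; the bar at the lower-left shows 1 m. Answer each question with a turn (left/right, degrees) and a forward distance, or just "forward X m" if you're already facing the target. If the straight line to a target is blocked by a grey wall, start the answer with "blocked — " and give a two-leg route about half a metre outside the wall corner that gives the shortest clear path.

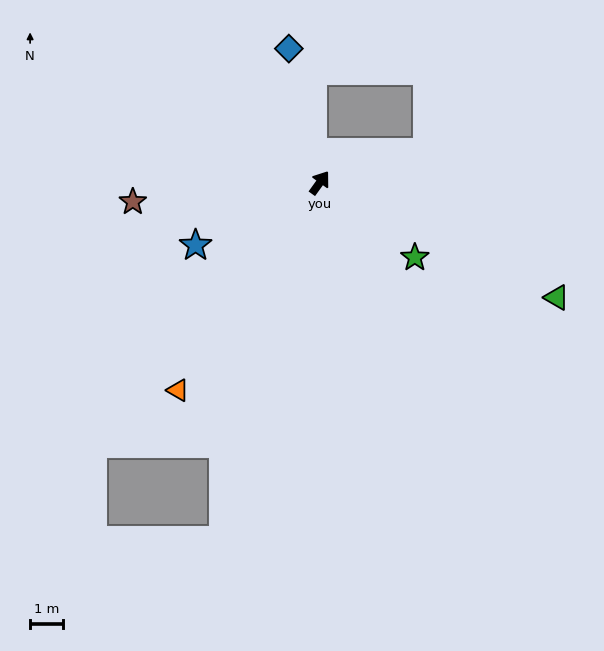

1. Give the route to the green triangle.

turn right 80°, forward 8.0 m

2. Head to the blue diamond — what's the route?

turn left 49°, forward 4.2 m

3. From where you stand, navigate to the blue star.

turn left 152°, forward 4.3 m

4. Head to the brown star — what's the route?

turn left 132°, forward 5.7 m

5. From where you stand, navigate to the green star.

turn right 92°, forward 3.7 m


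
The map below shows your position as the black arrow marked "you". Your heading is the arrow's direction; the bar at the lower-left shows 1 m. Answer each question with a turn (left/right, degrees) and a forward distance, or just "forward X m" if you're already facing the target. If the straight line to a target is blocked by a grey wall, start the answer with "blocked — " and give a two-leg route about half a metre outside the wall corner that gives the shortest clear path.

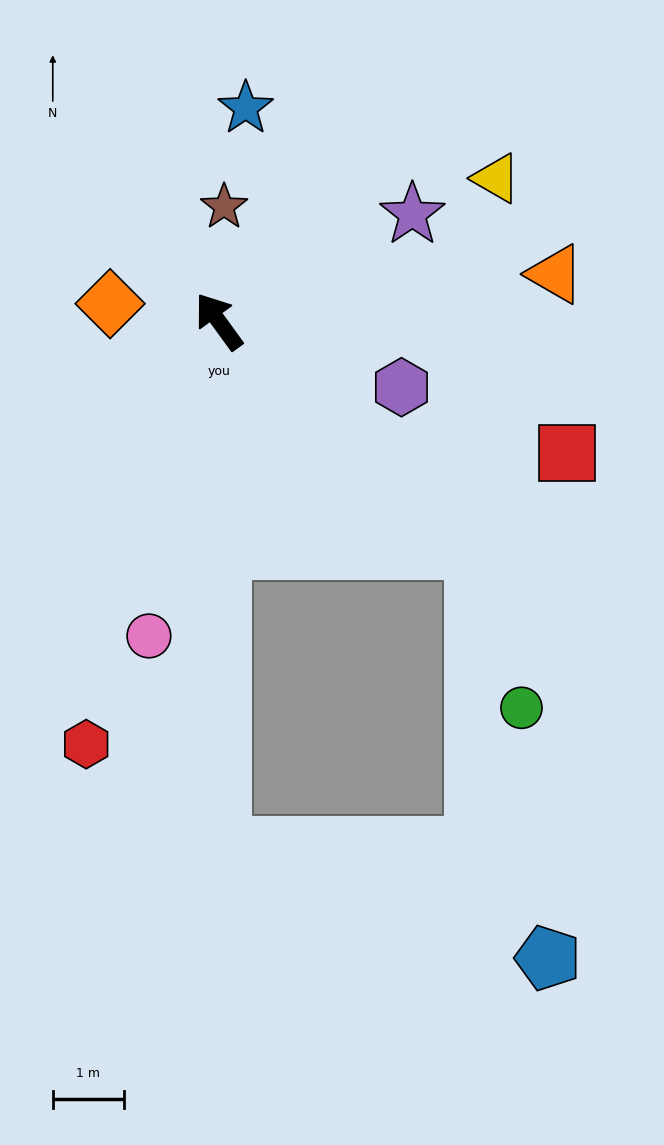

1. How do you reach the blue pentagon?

blocked — turn left 144°, forward 7.4 m, then turn left 71°, forward 4.8 m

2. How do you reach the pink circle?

turn left 131°, forward 4.5 m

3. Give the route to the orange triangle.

turn right 118°, forward 4.8 m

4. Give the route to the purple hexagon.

turn right 146°, forward 2.7 m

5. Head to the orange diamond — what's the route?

turn left 45°, forward 1.5 m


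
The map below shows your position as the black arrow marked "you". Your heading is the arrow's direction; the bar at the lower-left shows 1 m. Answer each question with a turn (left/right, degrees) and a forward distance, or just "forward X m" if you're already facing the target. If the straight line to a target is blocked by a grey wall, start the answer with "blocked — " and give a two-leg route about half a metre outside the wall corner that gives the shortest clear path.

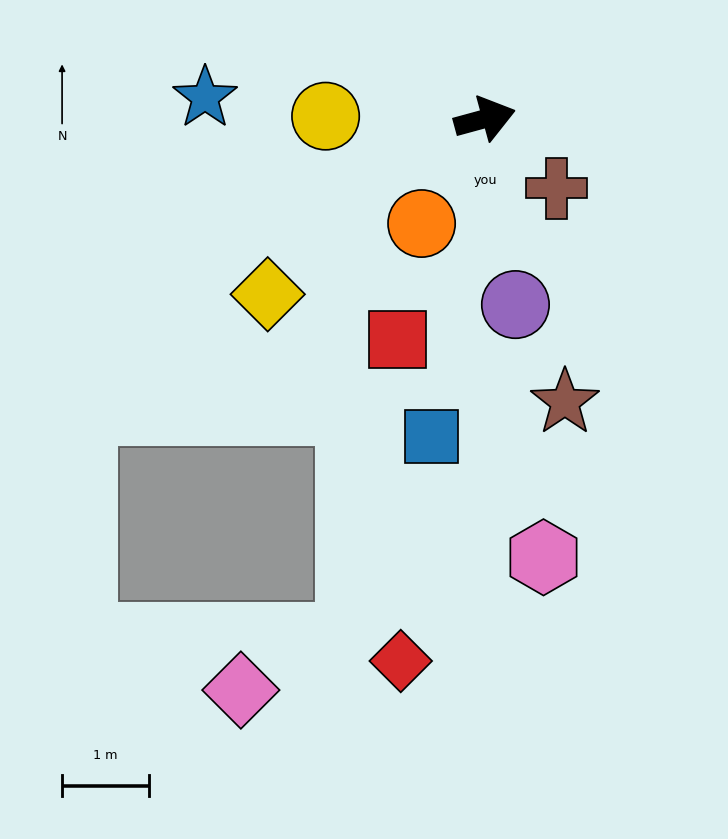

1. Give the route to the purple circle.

turn right 96°, forward 2.2 m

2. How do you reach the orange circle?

turn right 136°, forward 1.4 m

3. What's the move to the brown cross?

turn right 59°, forward 1.2 m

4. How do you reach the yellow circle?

turn left 164°, forward 1.8 m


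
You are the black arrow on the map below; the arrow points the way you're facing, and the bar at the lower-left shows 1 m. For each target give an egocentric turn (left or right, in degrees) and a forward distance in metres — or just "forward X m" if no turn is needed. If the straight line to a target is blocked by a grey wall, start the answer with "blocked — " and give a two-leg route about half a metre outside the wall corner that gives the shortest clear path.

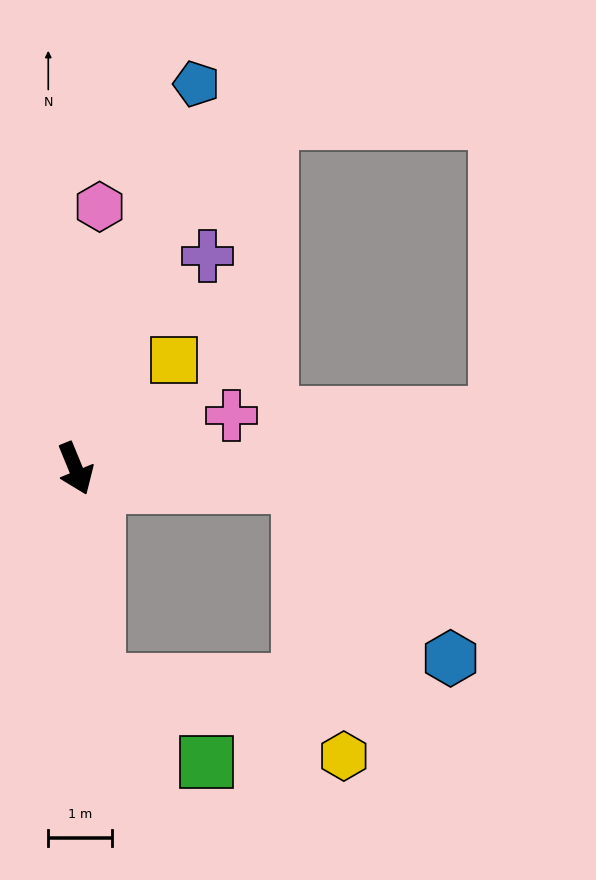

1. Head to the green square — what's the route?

blocked — turn right 16°, forward 3.4 m, then turn left 47°, forward 2.1 m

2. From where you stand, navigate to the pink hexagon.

turn left 152°, forward 4.1 m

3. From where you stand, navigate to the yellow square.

turn left 115°, forward 2.3 m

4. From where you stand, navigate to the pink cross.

turn left 86°, forward 2.6 m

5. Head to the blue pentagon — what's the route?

turn left 140°, forward 6.3 m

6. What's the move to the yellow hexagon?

blocked — turn left 63°, forward 3.5 m, then turn right 76°, forward 4.3 m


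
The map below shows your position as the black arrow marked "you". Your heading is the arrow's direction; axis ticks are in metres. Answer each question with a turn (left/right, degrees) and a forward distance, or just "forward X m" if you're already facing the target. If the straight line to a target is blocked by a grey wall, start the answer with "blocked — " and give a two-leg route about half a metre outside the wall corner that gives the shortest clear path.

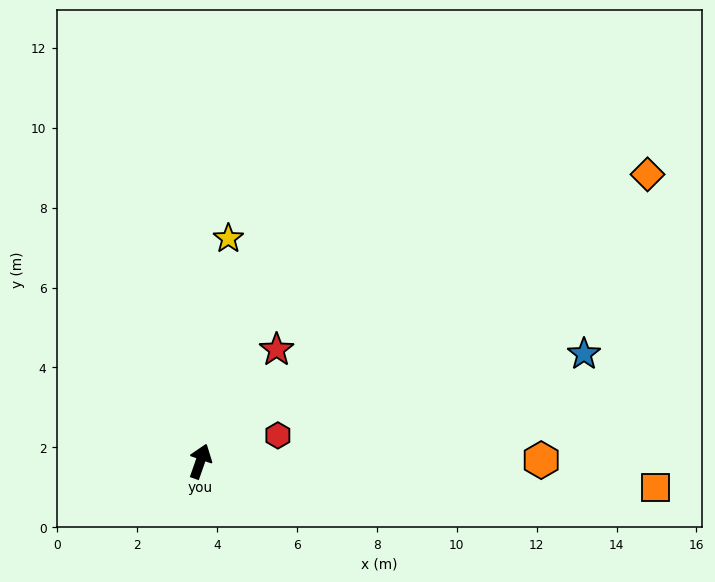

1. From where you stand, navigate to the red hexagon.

turn right 52°, forward 2.0 m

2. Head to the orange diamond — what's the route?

turn right 38°, forward 13.3 m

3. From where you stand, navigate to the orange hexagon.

turn right 71°, forward 8.5 m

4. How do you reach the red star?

turn right 15°, forward 3.4 m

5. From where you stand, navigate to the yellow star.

turn left 12°, forward 5.6 m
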